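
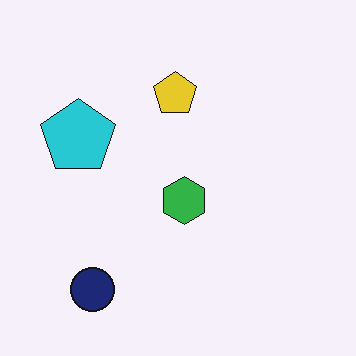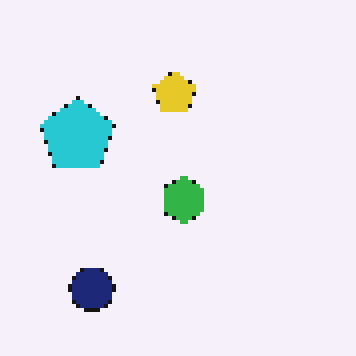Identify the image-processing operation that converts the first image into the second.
Lightly pixelated (a mild mosaic effect).

Shapes are reduced to large square blocks; fine edges and outlines are lost — a downscale-then-upscale (mosaic) effect.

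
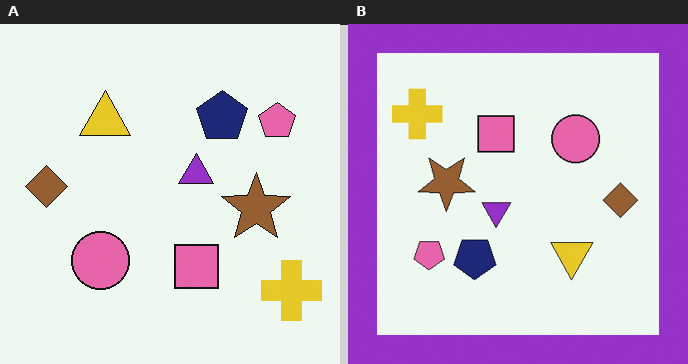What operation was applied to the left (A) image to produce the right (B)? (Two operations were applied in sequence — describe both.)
The right (B) image is the left (A) rotated 180°, then framed with a purple border.

The yellow cross sits in the bottom-right of the left (A) image and the top-left of the right (B) — consistent with a whole-image 180° rotation. A solid purple frame runs around the edge of the right (B) image, with the content slightly shrunk inside it.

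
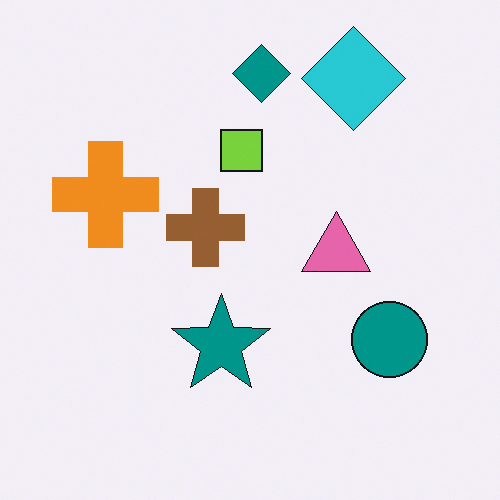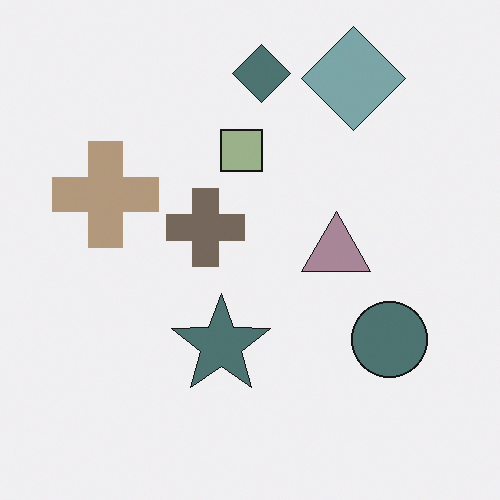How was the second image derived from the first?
It was heavily desaturated.

All colors are more muted and greyish — a global saturation change.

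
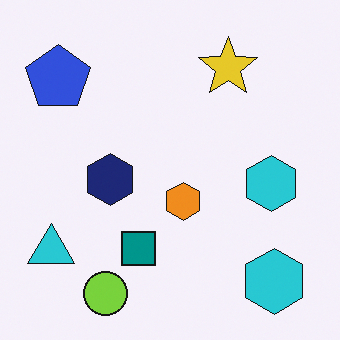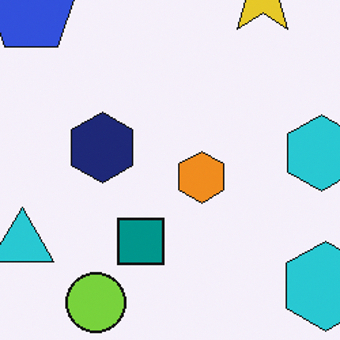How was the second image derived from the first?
The image was cropped to a modestly smaller region and rescaled.

The visible shapes are larger and the field of view is narrower; shapes near the original edges may be partly or wholly outside the frame — a crop-and-rescale.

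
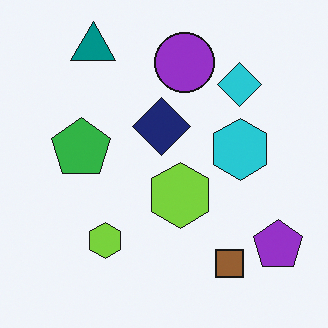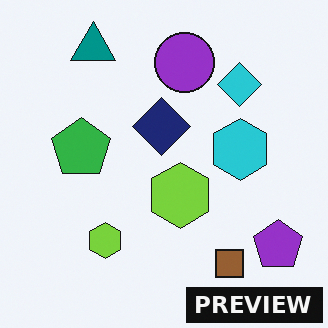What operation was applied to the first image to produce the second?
It was watermarked with the text "PREVIEW" in the lower-right corner.

A dark label reading "PREVIEW" appears in the lower-right corner.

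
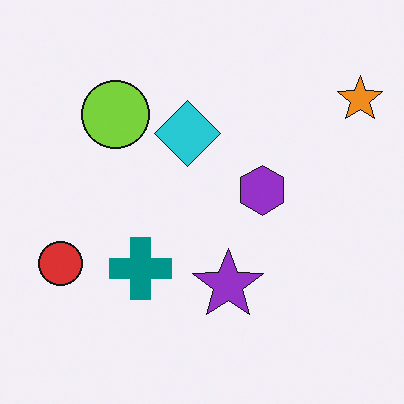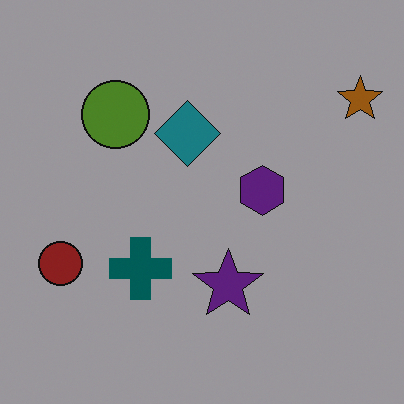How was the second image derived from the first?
It was darkened a lot.

Every pixel — background and shapes alike — is uniformly darkened.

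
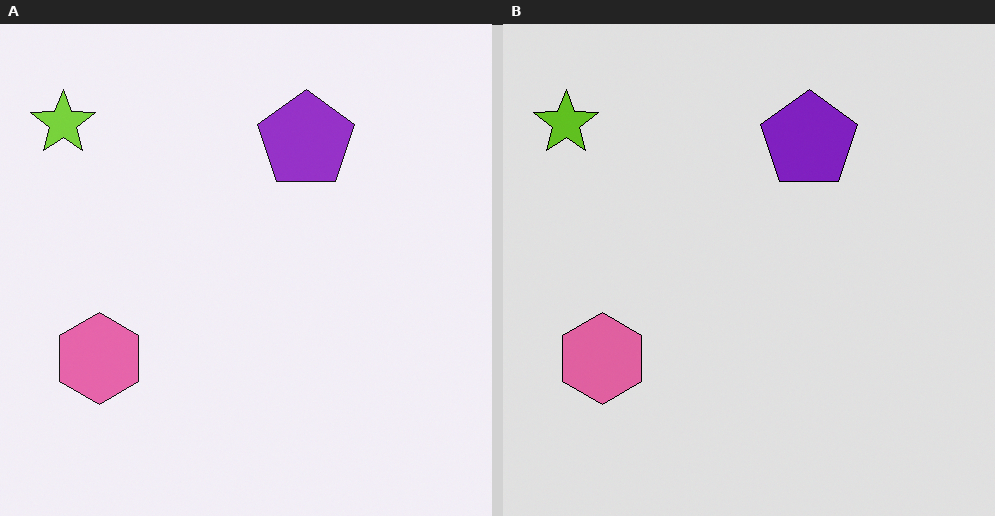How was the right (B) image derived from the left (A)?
It was moderately posterized.

Each flat color has snapped to a coarser quantized level — most visibly, the near-white background has dropped to a flat grey.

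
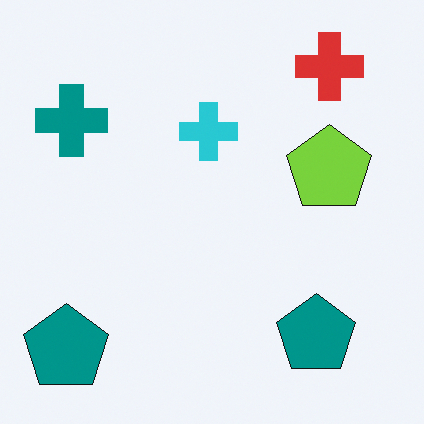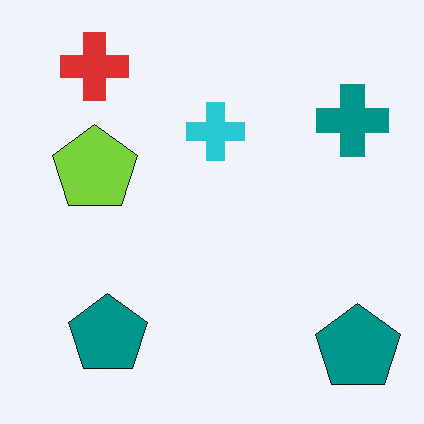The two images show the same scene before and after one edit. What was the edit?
The second image is the first flipped horizontally (left ↔ right).

The teal cross is in the top-left of the first image and the top-right of the second — shapes on opposite sides of the vertical midline have swapped in a mirror flip.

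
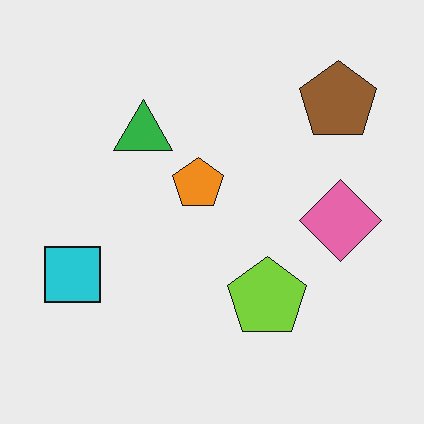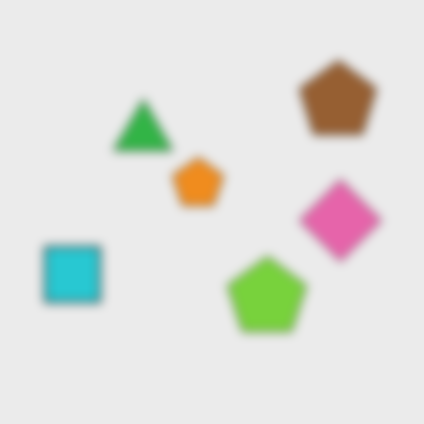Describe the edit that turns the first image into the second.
The image was strongly gaussian-blurred.

Shape edges and outlines are uniformly softened across the whole image.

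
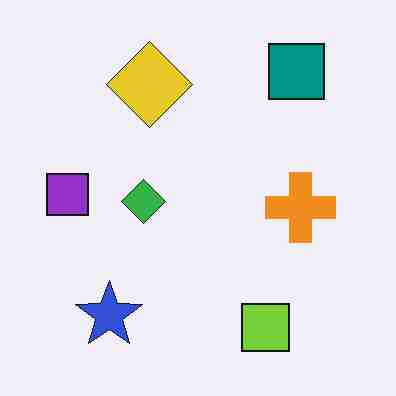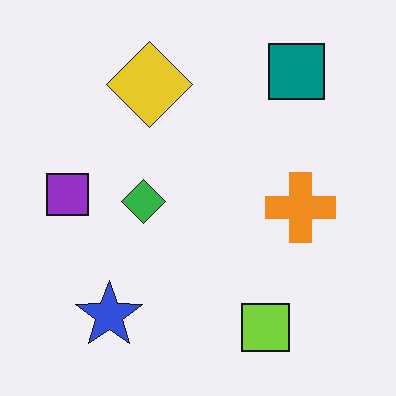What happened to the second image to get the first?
This is the original image degraded with heavy JPEG compression.

Blocky 8×8 compression artifacts appear around shape edges and the flat background shows ringing — characteristic JPEG degradation.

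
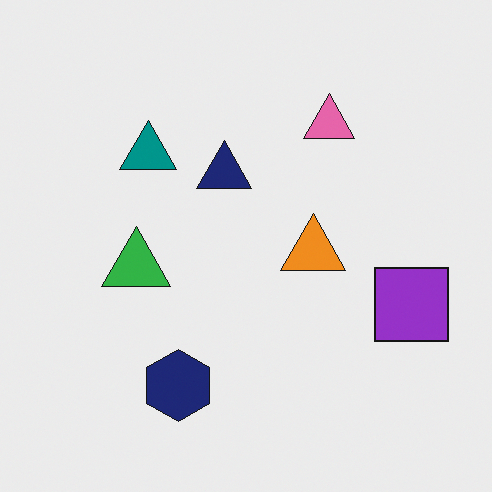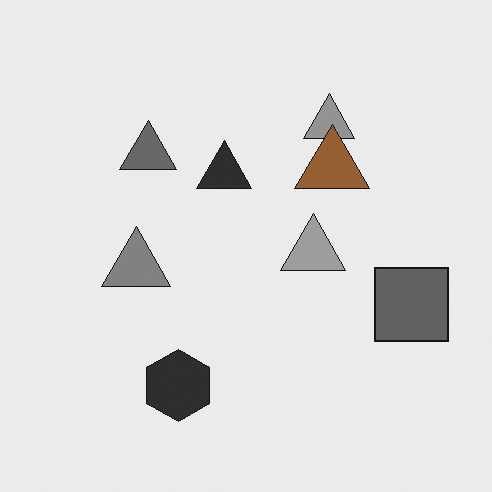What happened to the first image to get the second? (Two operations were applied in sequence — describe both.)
The image was converted to grayscale, then overlaid with an additional brown triangle.

All color is removed — every shape is now a shade of grey. A brown triangle appears in the second image that is absent from the first.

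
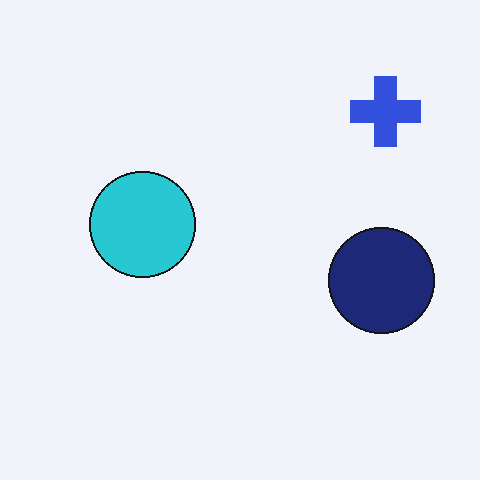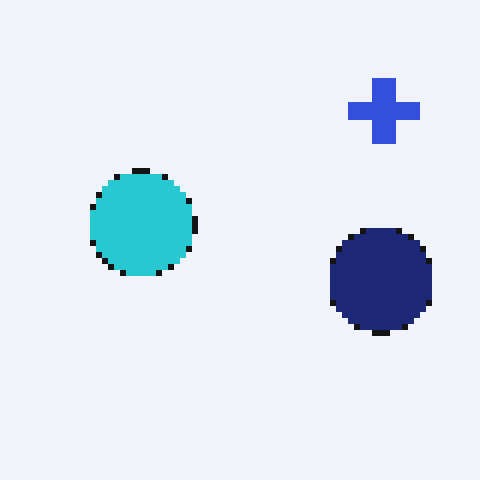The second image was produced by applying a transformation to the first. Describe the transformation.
The image was moderately pixelated.

Shapes are reduced to large square blocks; fine edges and outlines are lost — a downscale-then-upscale (mosaic) effect.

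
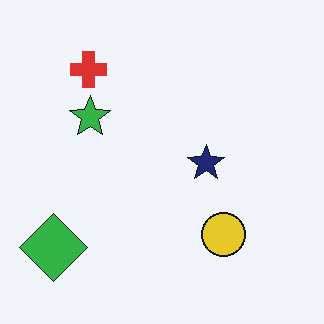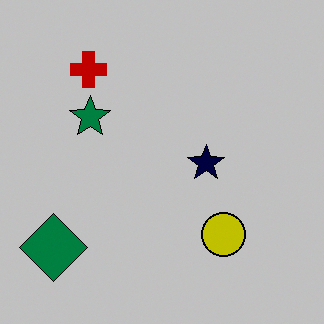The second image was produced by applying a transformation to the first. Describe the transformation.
This is the original image heavily posterized to just a handful of flat colors.

Each flat color has snapped to a coarser quantized level — most visibly, the near-white background has dropped to a flat grey.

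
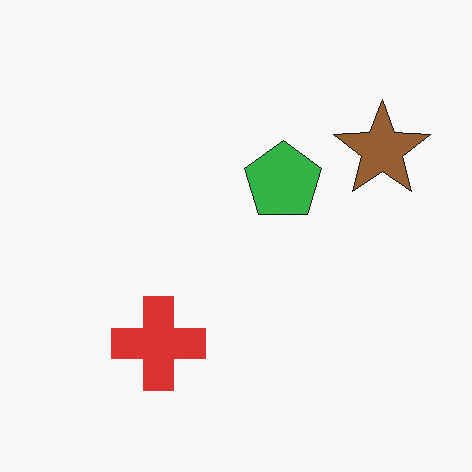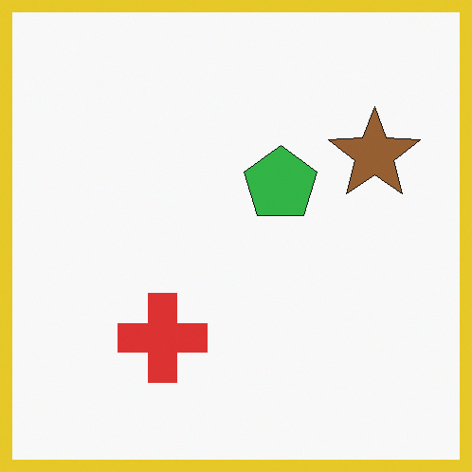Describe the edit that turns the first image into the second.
The transformation is: framed with a yellow border.

A solid yellow frame runs around the edge of the second image, with the content slightly shrunk inside it.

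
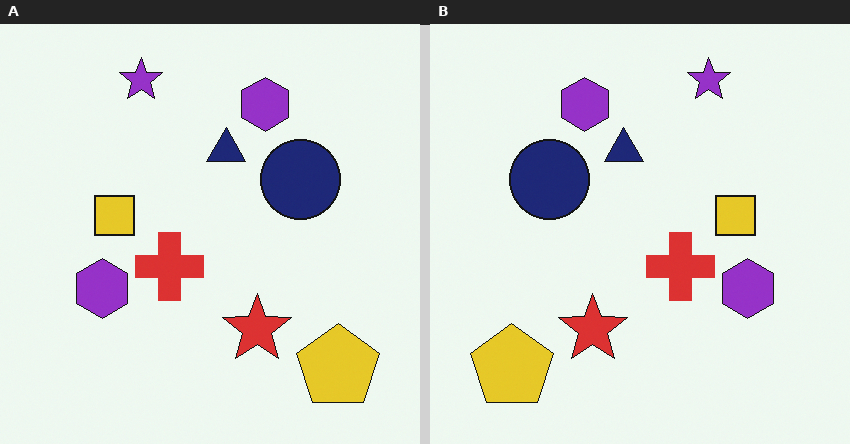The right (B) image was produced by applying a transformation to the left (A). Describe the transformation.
It was flipped horizontally (left ↔ right).

The yellow pentagon is in the bottom-right of the left (A) image and the bottom-left of the right (B) — shapes on opposite sides of the vertical midline have swapped in a mirror flip.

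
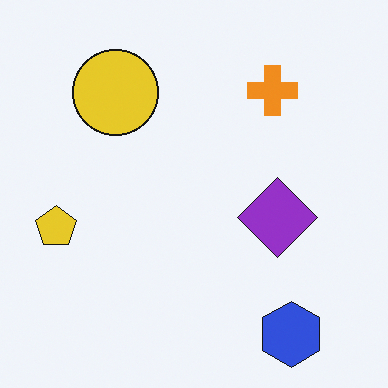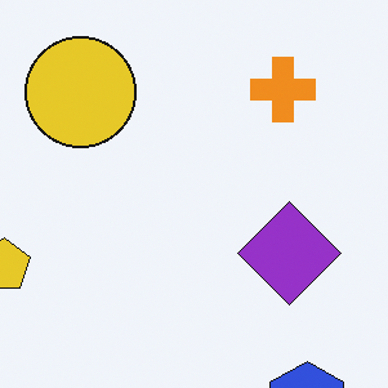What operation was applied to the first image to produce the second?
The image was cropped to a modestly smaller region and rescaled.

The visible shapes are larger and the field of view is narrower; shapes near the original edges may be partly or wholly outside the frame — a crop-and-rescale.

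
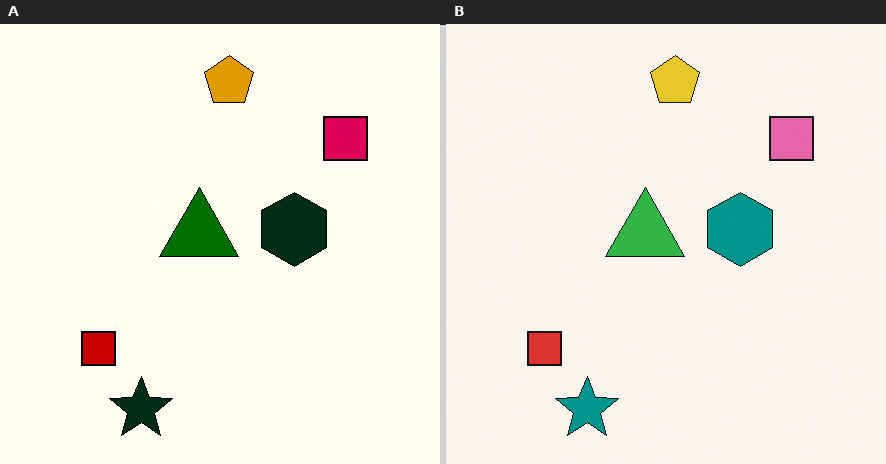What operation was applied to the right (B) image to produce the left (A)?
This is the original image given much higher contrast.

Tones are pushed away from mid-grey across the whole image — a global contrast change.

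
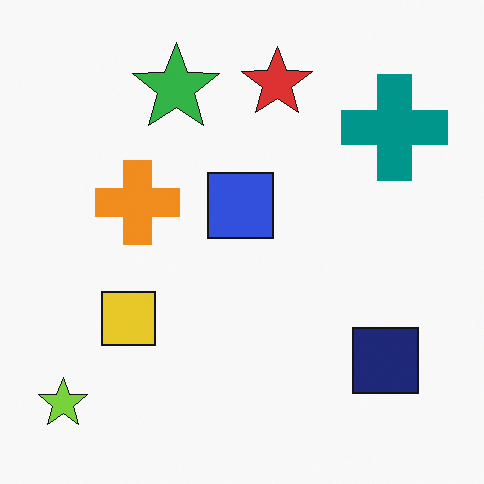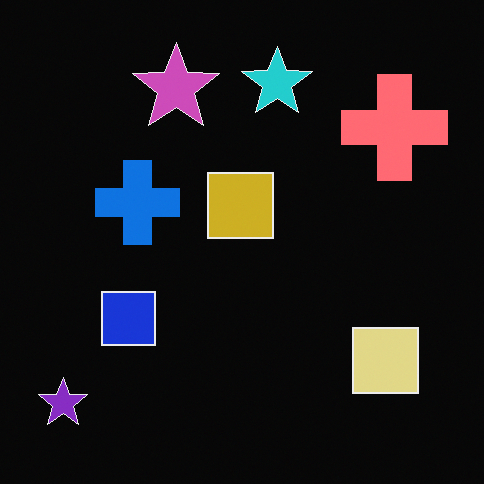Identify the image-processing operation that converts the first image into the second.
The second image is the first color-inverted (negative).

The light background has become dark and every shape's color is its complement — a photographic negative.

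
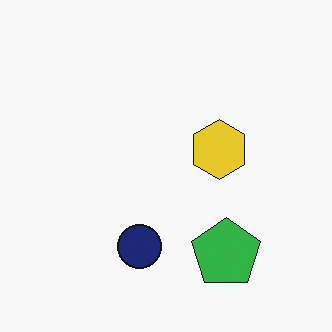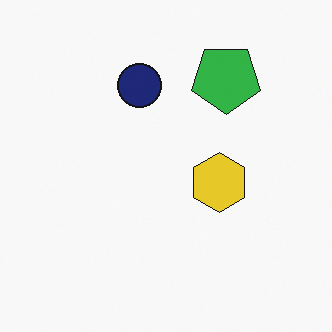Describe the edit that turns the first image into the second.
The second image is the first flipped vertically (top ↔ bottom).

The green pentagon is in the bottom-right of the first image and the top-right of the second — shapes on opposite sides of the horizontal midline have swapped in a mirror flip.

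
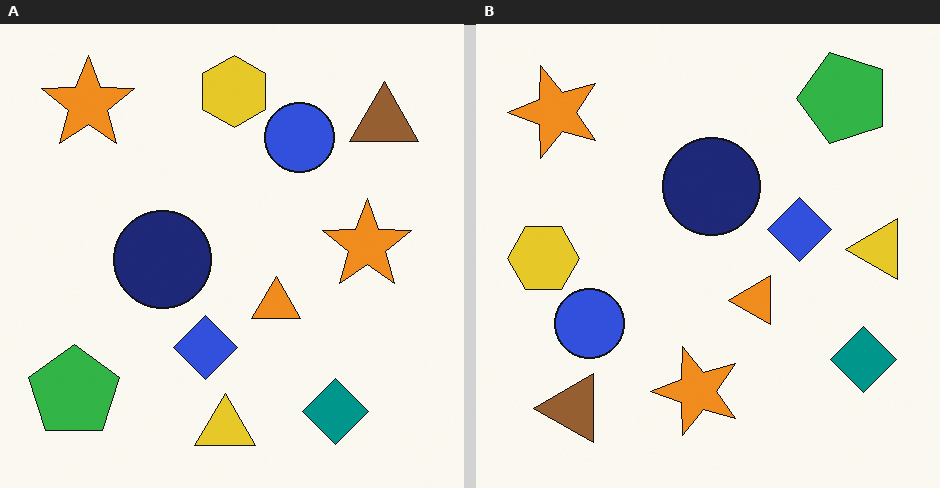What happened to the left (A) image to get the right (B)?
The right (B) image is the left (A) transposed (reflected across the top-left ↔ bottom-right diagonal).

Shapes have swapped their row and column positions — what was in the top-right is now in the bottom-left — a diagonal reflection.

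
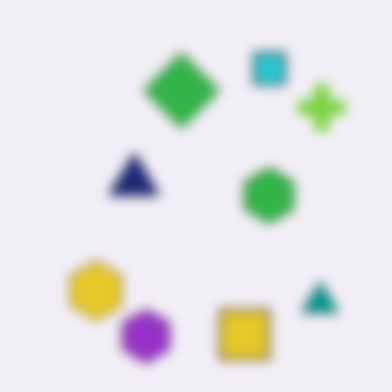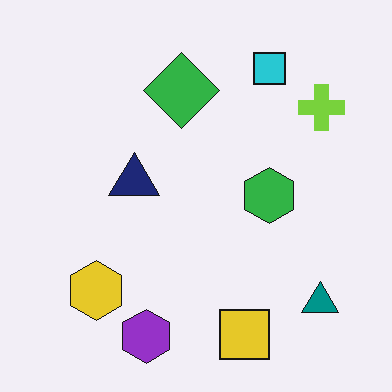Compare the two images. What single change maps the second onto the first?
The transformation is: strongly gaussian-blurred.

Shape edges and outlines are uniformly softened across the whole image.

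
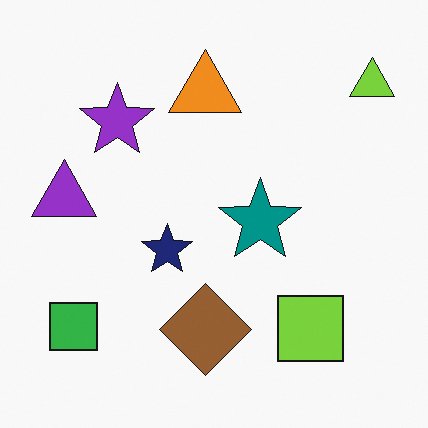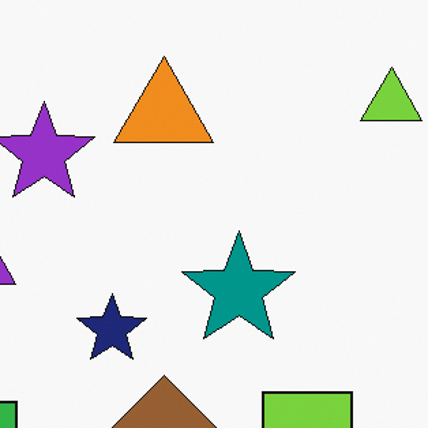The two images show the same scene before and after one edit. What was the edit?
It was cropped to a modestly smaller region and rescaled.

The visible shapes are larger and the field of view is narrower; shapes near the original edges may be partly or wholly outside the frame — a crop-and-rescale.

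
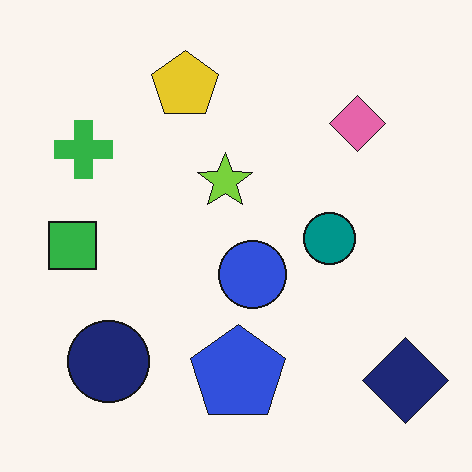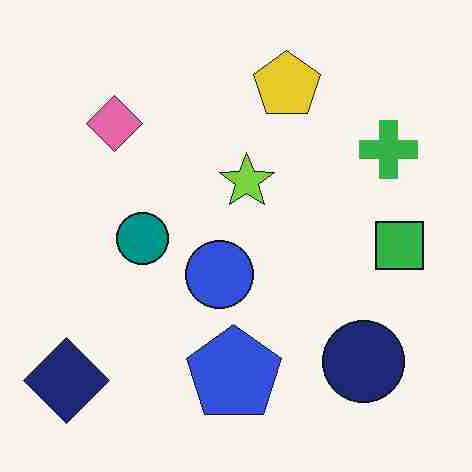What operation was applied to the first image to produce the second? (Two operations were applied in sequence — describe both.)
The image was degraded with heavy JPEG compression, then flipped horizontally (left ↔ right).

Blocky 8×8 compression artifacts appear around shape edges and the flat background shows ringing — characteristic JPEG degradation. The navy diamond is in the bottom-right of the first image and the bottom-left of the second — shapes on opposite sides of the vertical midline have swapped in a mirror flip.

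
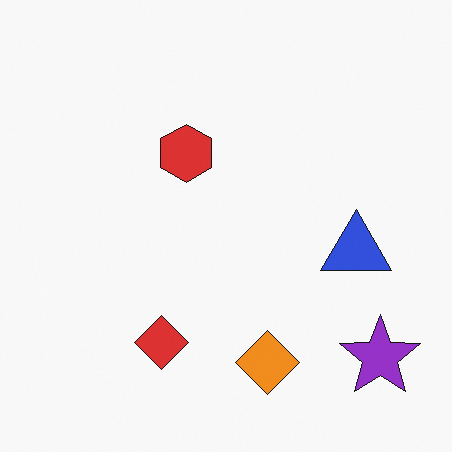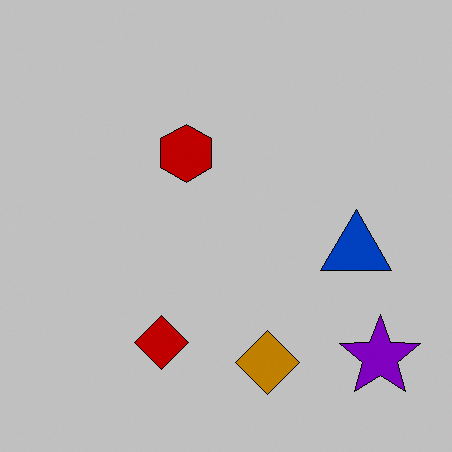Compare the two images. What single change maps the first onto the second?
The image was heavily posterized to just a handful of flat colors.

Each flat color has snapped to a coarser quantized level — most visibly, the near-white background has dropped to a flat grey.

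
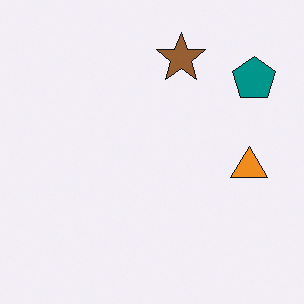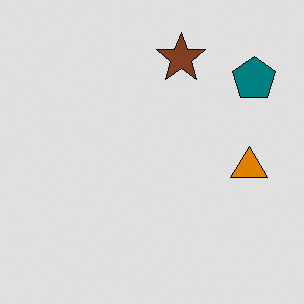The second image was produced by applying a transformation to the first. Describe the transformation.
Moderately posterized.

Each flat color has snapped to a coarser quantized level — most visibly, the near-white background has dropped to a flat grey.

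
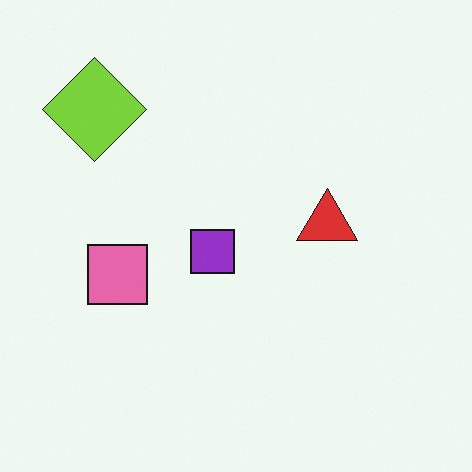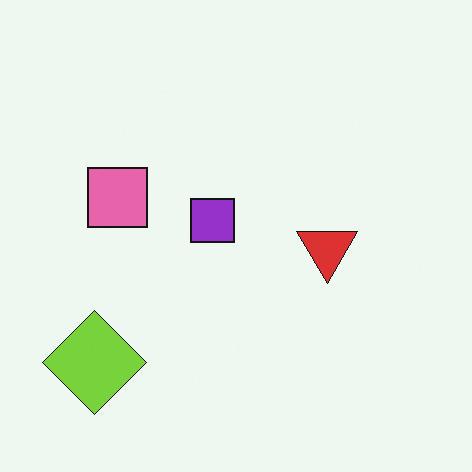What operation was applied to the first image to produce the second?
It was flipped vertically (top ↔ bottom).

The lime diamond is in the top-left of the first image and the bottom-left of the second — shapes on opposite sides of the horizontal midline have swapped in a mirror flip.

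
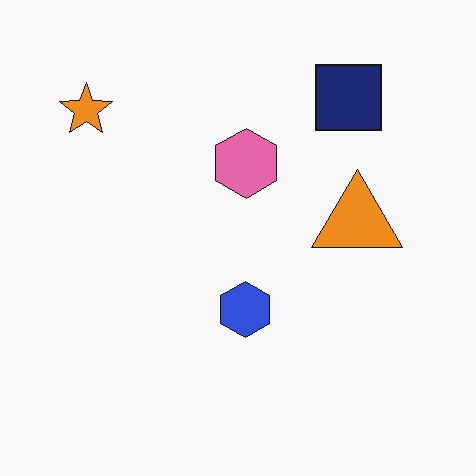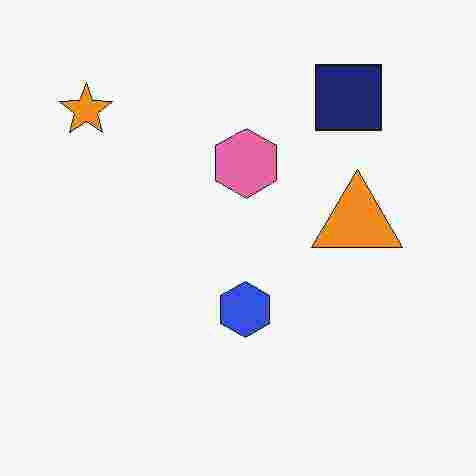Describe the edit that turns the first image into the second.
The transformation is: heavily JPEG-compressed with obvious blocking artifacts.

Blocky 8×8 compression artifacts appear around shape edges and the flat background shows ringing — characteristic JPEG degradation.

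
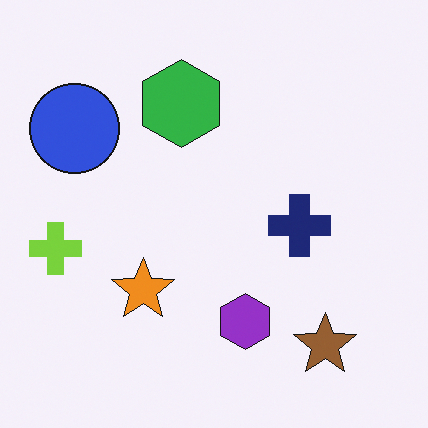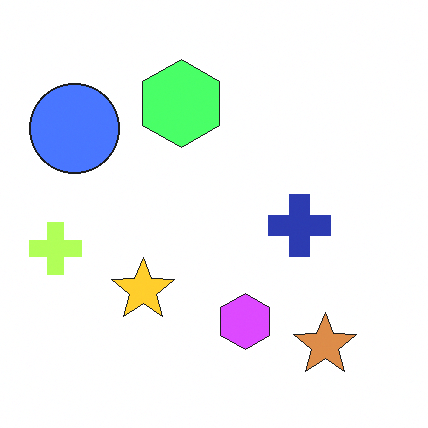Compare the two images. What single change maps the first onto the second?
The image was noticeably brightened.

Every pixel — background and shapes alike — is uniformly brightened.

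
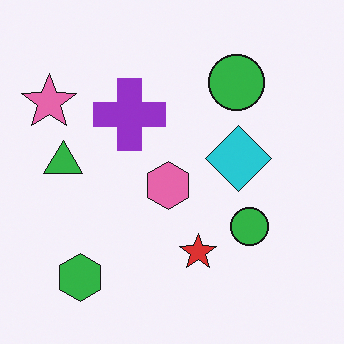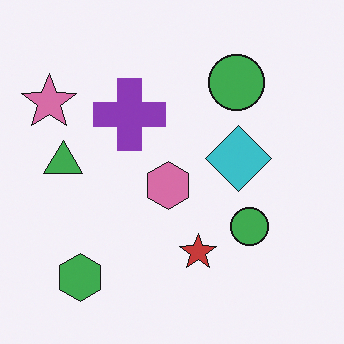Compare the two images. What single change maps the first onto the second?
This is the original image slightly desaturated.

All colors are more muted and greyish — a global saturation change.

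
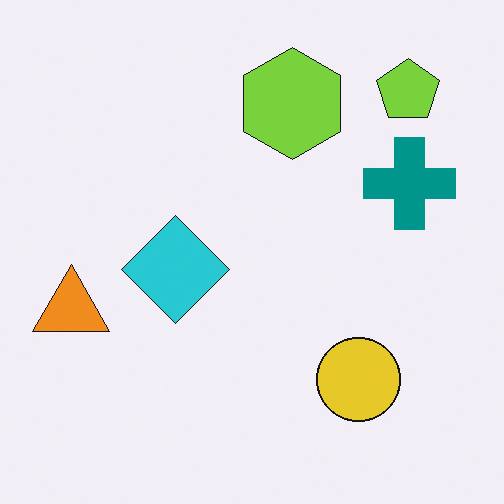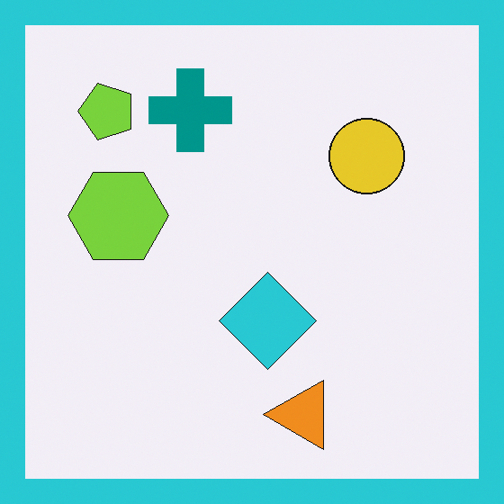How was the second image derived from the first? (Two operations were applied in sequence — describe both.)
This is the original image rotated 90° counter-clockwise, then framed with a cyan border.

The lime pentagon sits in the top-right of the first image and the top-left of the second — consistent with a whole-image 90° counter-clockwise rotation. A solid cyan frame runs around the edge of the second image, with the content slightly shrunk inside it.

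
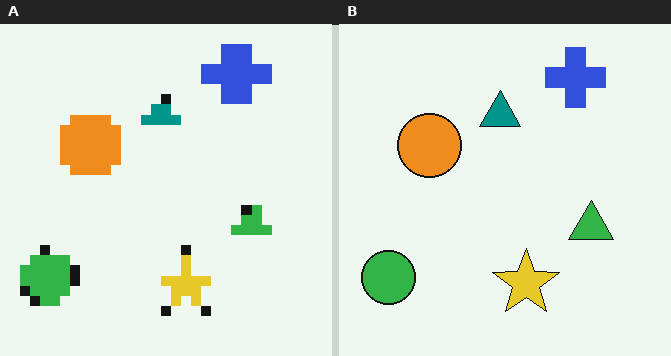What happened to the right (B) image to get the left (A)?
The image was heavily pixelated into large blocks.

Shapes are reduced to large square blocks; fine edges and outlines are lost — a downscale-then-upscale (mosaic) effect.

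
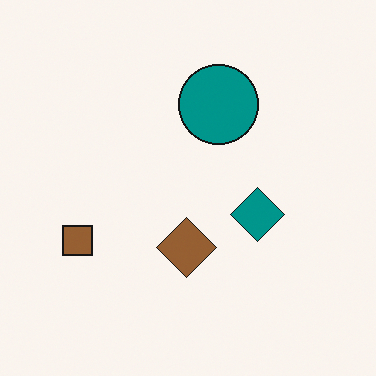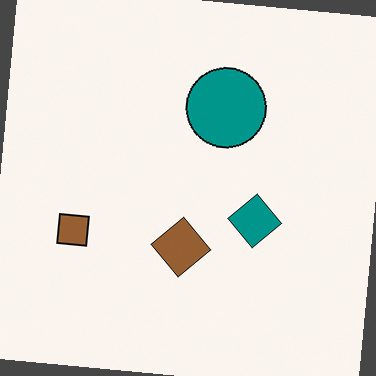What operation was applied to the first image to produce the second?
The second image is the first rotated clockwise by a slight angle.

Every shape is tilted by the same angle and the image corners show triangular fill wedges — a whole-image rotation by a non-right angle.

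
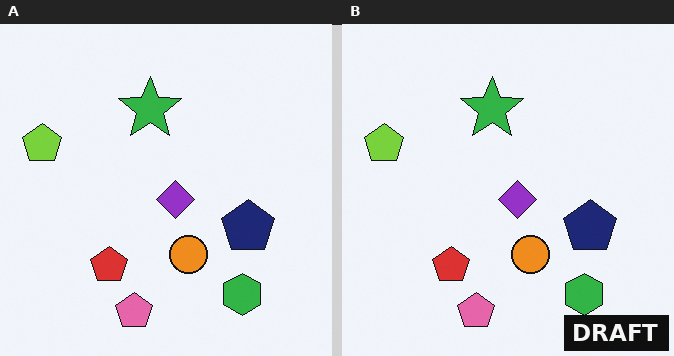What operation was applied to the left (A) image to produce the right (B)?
This is the original image watermarked with the text "DRAFT" in the lower-right corner.

A dark label reading "DRAFT" appears in the lower-right corner.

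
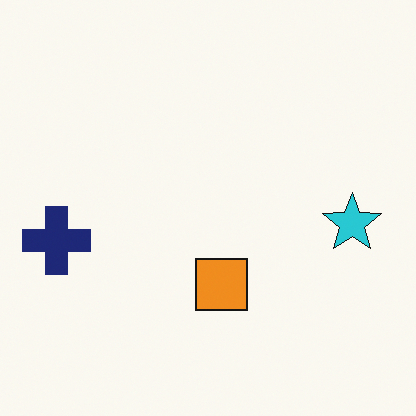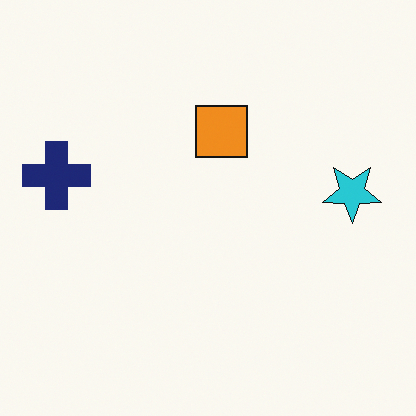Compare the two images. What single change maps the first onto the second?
The second image is the first flipped vertically (top ↔ bottom).

The orange square is in the bottom of the first image and the top of the second — shapes on opposite sides of the horizontal midline have swapped in a mirror flip.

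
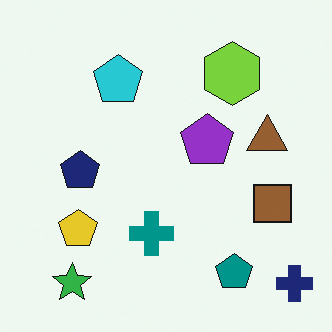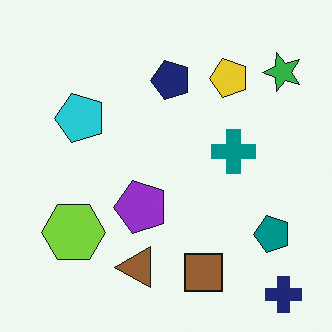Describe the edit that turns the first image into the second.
Transposed (reflected across the top-left ↔ bottom-right diagonal).

Shapes have swapped their row and column positions — what was in the top-right is now in the bottom-left — a diagonal reflection.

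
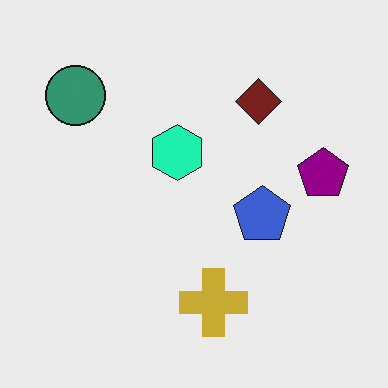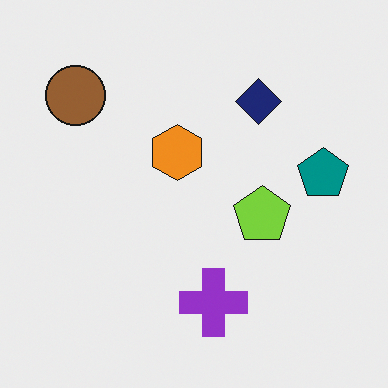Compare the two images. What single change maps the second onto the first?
The image was hue-shifted noticeably.

Every shape's color has rotated by the same amount around the hue wheel — a uniform hue shift.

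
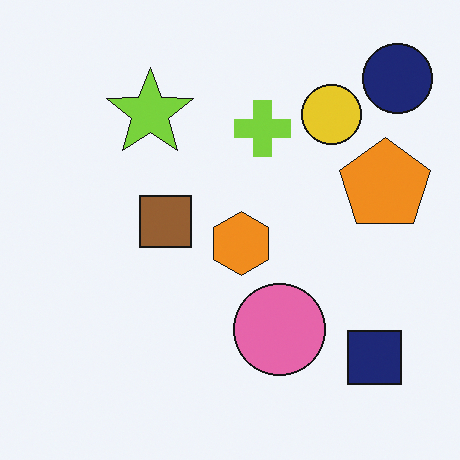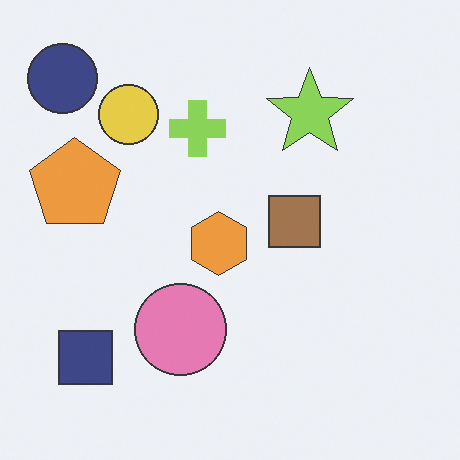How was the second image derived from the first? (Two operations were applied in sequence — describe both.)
The second image is the first given slightly reduced contrast, then flipped horizontally (left ↔ right).

Tones are pushed toward mid-grey across the whole image — a global contrast change. The navy circle is in the top-right of the first image and the top-left of the second — shapes on opposite sides of the vertical midline have swapped in a mirror flip.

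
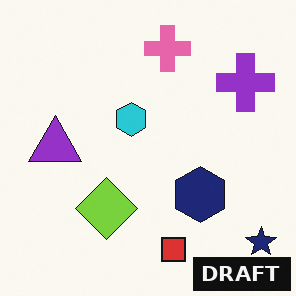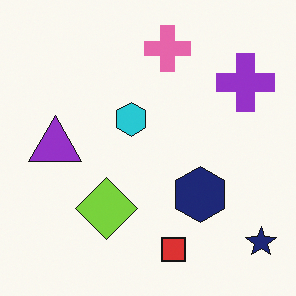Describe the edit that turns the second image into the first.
The first image is the second watermarked with the text "DRAFT" in the lower-right corner.

A dark label reading "DRAFT" appears in the lower-right corner.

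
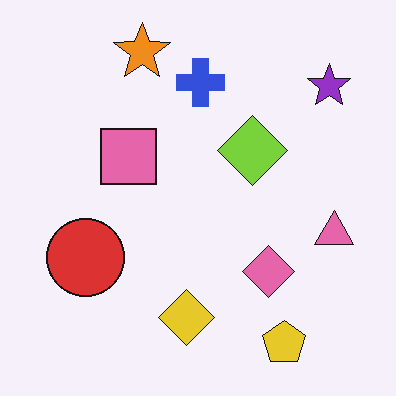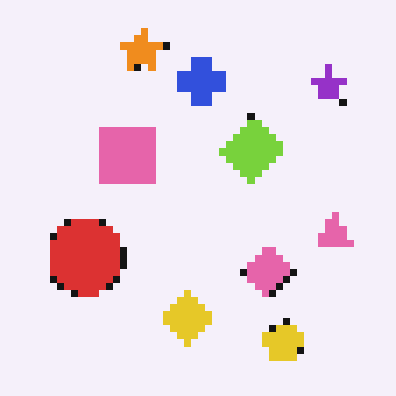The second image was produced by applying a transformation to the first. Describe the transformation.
The image was moderately pixelated.

Shapes are reduced to large square blocks; fine edges and outlines are lost — a downscale-then-upscale (mosaic) effect.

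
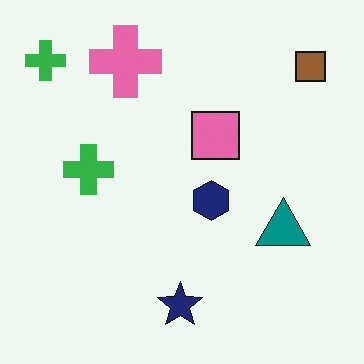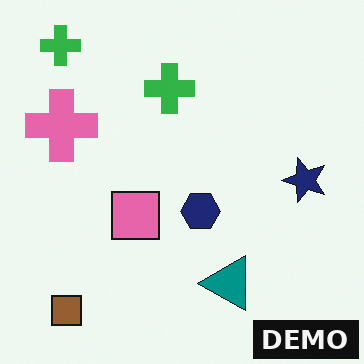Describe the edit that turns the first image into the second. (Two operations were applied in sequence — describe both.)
The second image is the first transposed (reflected across the top-left ↔ bottom-right diagonal), then watermarked with the text "DEMO" in the lower-right corner.

Shapes have swapped their row and column positions — what was in the top-right is now in the bottom-left — a diagonal reflection. A dark label reading "DEMO" appears in the lower-right corner.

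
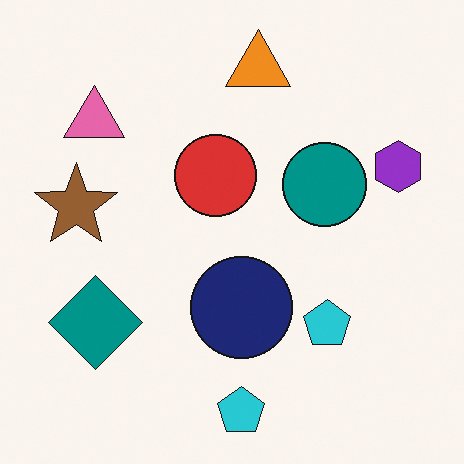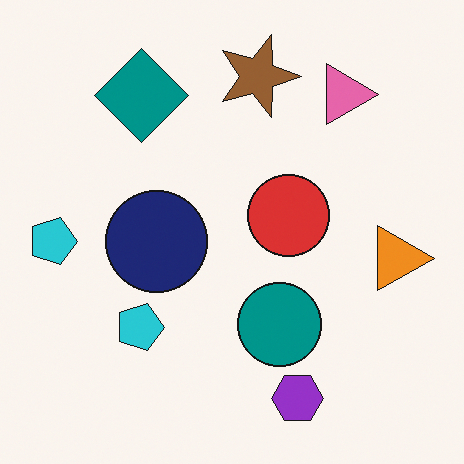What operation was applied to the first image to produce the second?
The transformation is: rotated 90° clockwise.

The purple hexagon sits in the right of the first image and the bottom of the second — consistent with a whole-image 90° clockwise rotation.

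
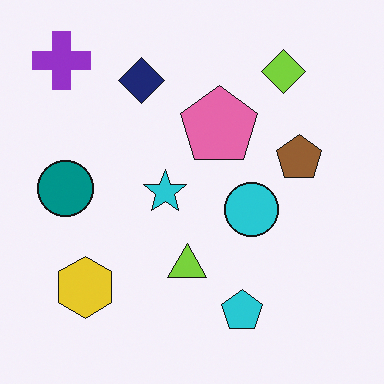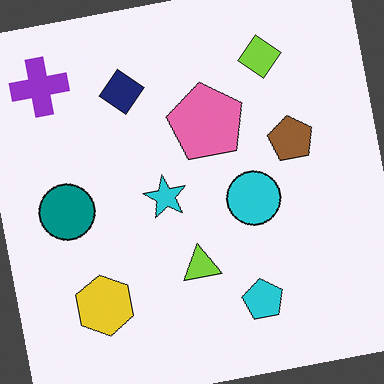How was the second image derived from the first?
The transformation is: rotated counter-clockwise by a few degrees.

Every shape is tilted by the same angle and the image corners show triangular fill wedges — a whole-image rotation by a non-right angle.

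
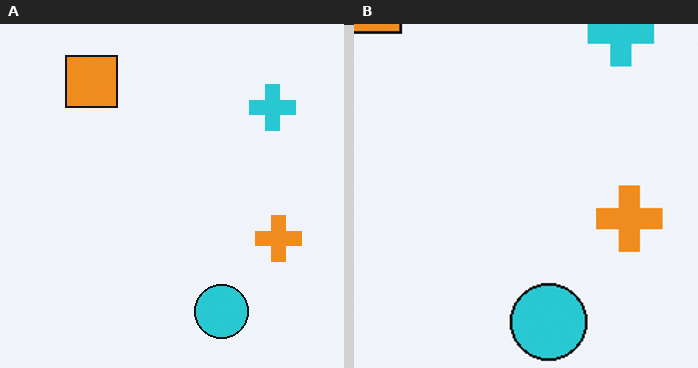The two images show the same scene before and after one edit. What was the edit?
It was cropped to a modestly smaller region and rescaled.

The visible shapes are larger and the field of view is narrower; shapes near the original edges may be partly or wholly outside the frame — a crop-and-rescale.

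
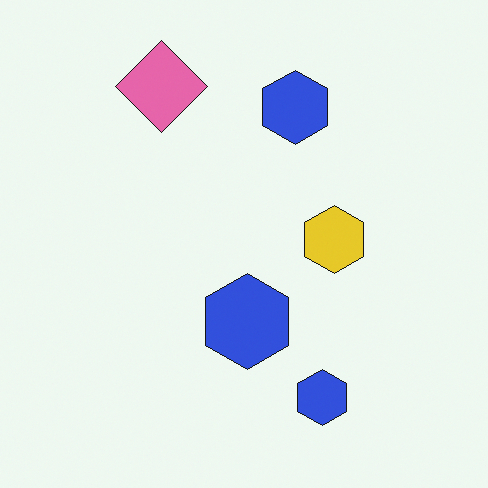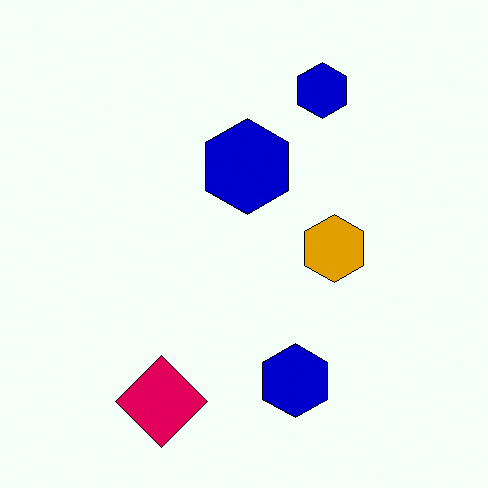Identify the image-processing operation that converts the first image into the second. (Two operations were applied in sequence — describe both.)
This is the original image boosted in contrast, then flipped vertically (top ↔ bottom).

Tones are pushed away from mid-grey across the whole image — a global contrast change. The pink diamond is in the top-left of the first image and the bottom-left of the second — shapes on opposite sides of the horizontal midline have swapped in a mirror flip.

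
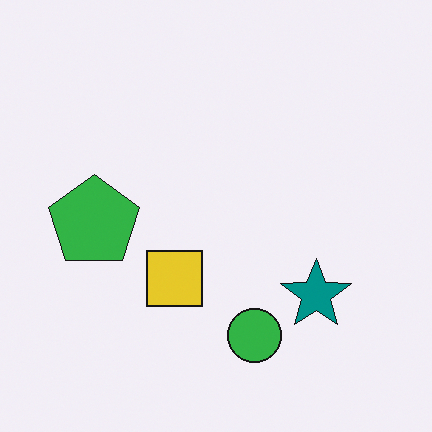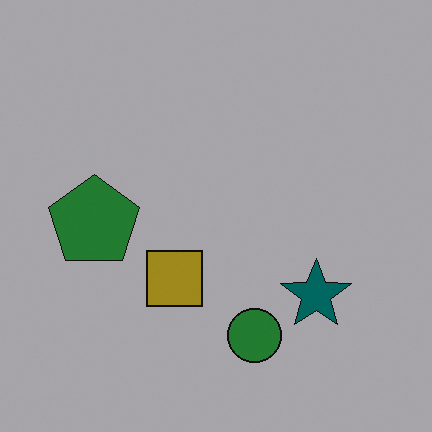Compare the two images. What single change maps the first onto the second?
Darkened a lot.

Every pixel — background and shapes alike — is uniformly darkened.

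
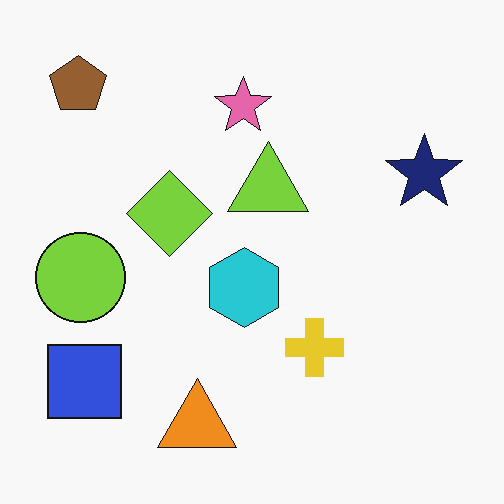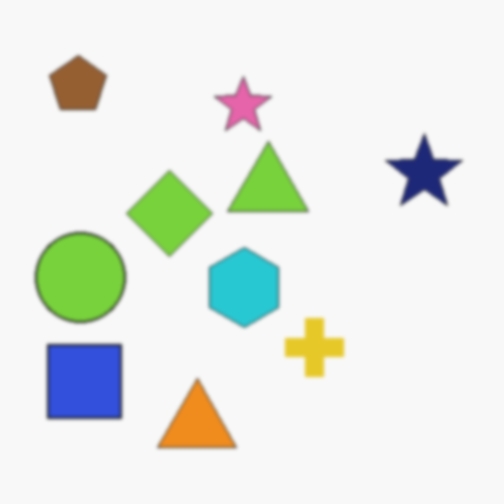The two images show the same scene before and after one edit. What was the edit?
Given a subtle gaussian blur.

Shape edges and outlines are uniformly softened across the whole image.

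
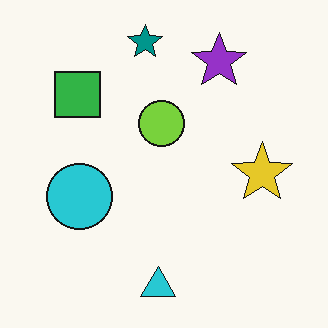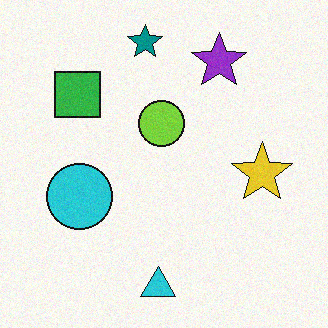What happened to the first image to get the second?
The second image is the first degraded with light additive noise.

Random speckle covers the whole image, including the flat background.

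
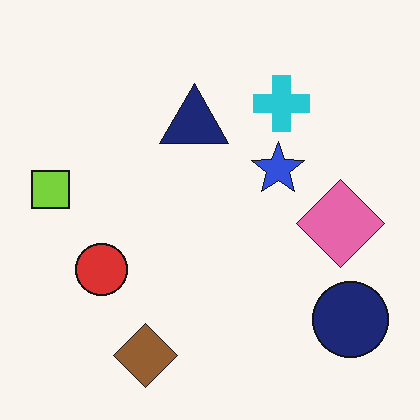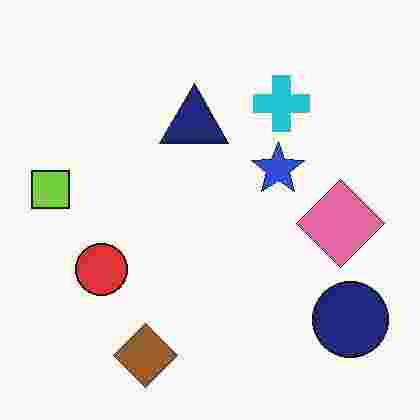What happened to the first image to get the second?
The second image is the first degraded with heavy JPEG compression.

Blocky 8×8 compression artifacts appear around shape edges and the flat background shows ringing — characteristic JPEG degradation.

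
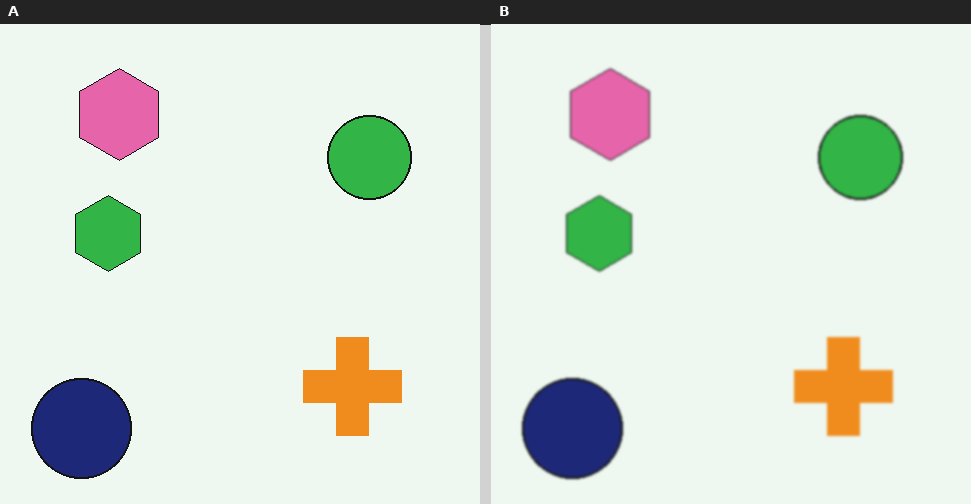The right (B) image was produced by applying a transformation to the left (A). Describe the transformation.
The right (B) image is the left (A) given a subtle gaussian blur.

Shape edges and outlines are uniformly softened across the whole image.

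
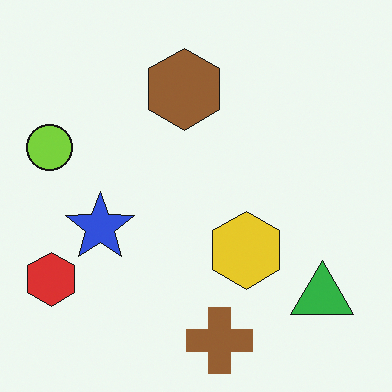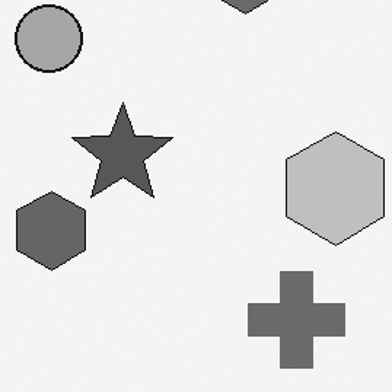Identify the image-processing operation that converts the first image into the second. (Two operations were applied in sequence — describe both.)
The transformation is: converted to grayscale, then cropped to a modestly smaller region and rescaled.

All color is removed — every shape is now a shade of grey. The visible shapes are larger and the field of view is narrower; shapes near the original edges may be partly or wholly outside the frame — a crop-and-rescale.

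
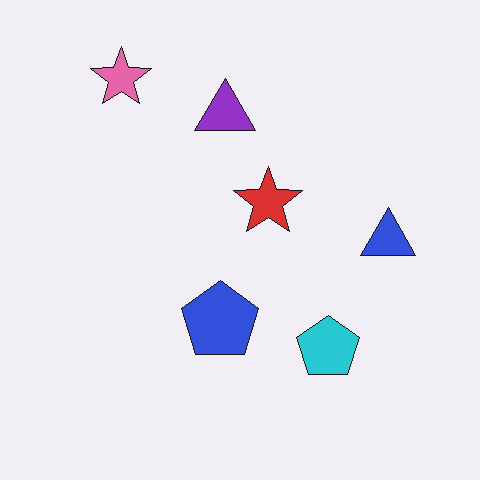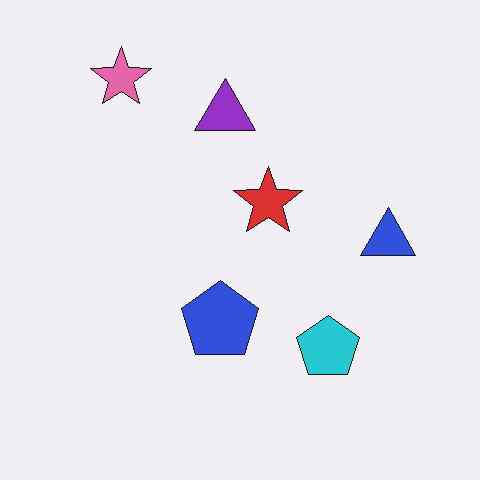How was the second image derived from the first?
This is the original image JPEG-compressed with visible artifacts.

Blocky 8×8 compression artifacts appear around shape edges and the flat background shows ringing — characteristic JPEG degradation.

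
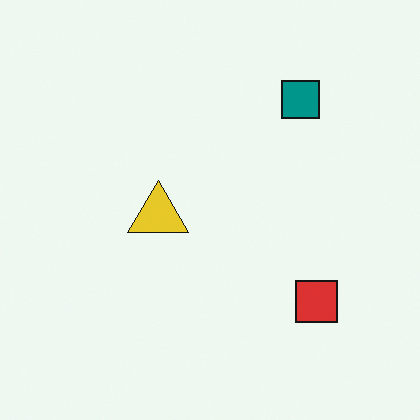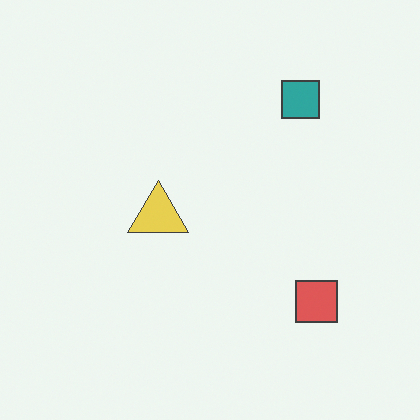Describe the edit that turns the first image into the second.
This is the original image given slightly reduced contrast.

Tones are pushed toward mid-grey across the whole image — a global contrast change.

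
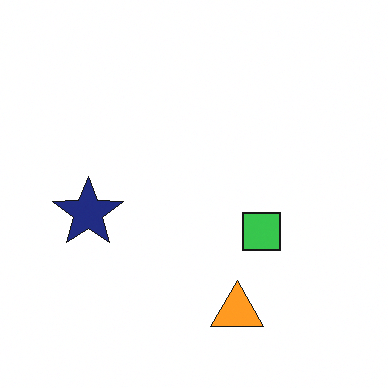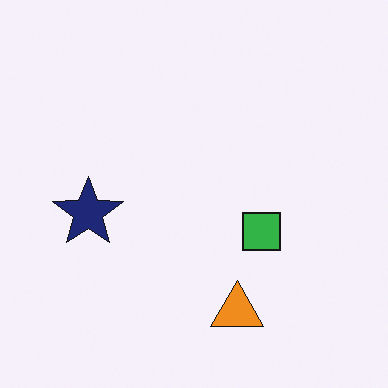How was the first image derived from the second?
The transformation is: brightened a little.

Every pixel — background and shapes alike — is uniformly brightened.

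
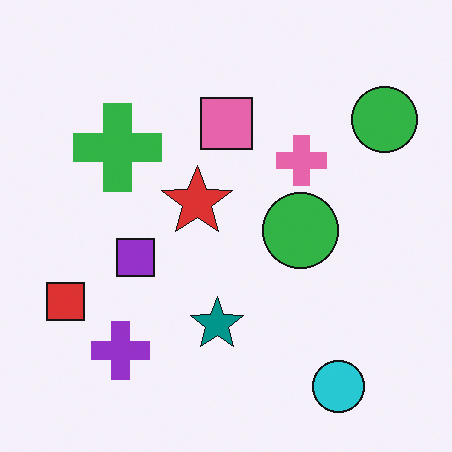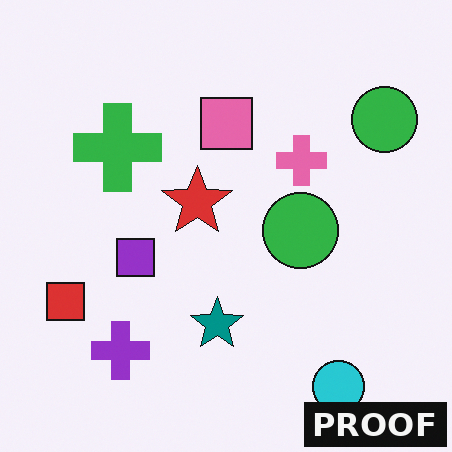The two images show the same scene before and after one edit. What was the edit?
It was watermarked with the text "PROOF" in the lower-right corner.

A dark label reading "PROOF" appears in the lower-right corner.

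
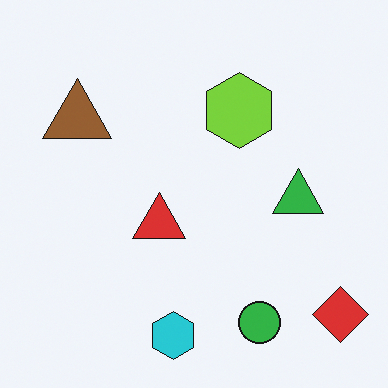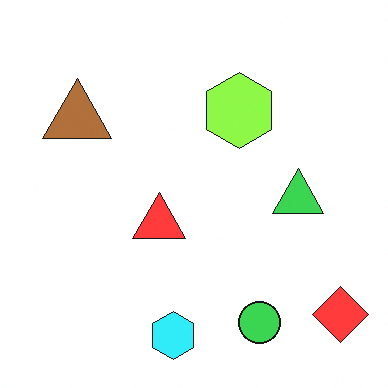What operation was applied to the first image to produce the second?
This is the original image slightly brightened.

Every pixel — background and shapes alike — is uniformly brightened.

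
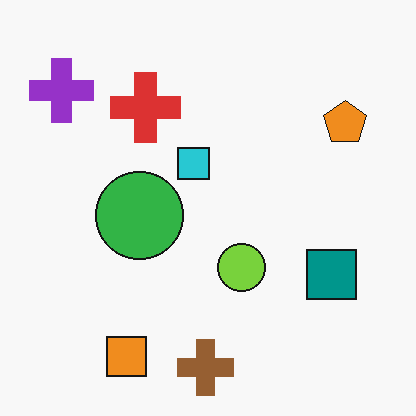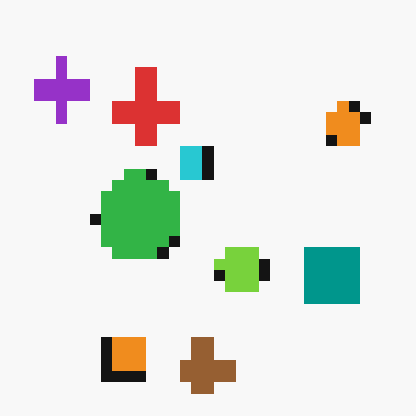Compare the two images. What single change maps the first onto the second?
Coarsely pixelated.

Shapes are reduced to large square blocks; fine edges and outlines are lost — a downscale-then-upscale (mosaic) effect.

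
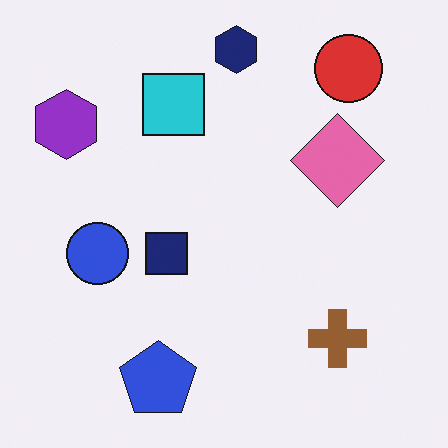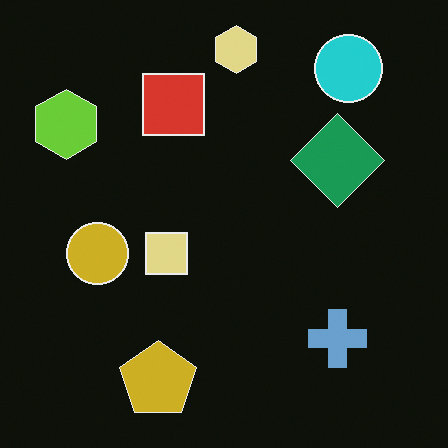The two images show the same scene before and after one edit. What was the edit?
The transformation is: color-inverted (negative).

The light background has become dark and every shape's color is its complement — a photographic negative.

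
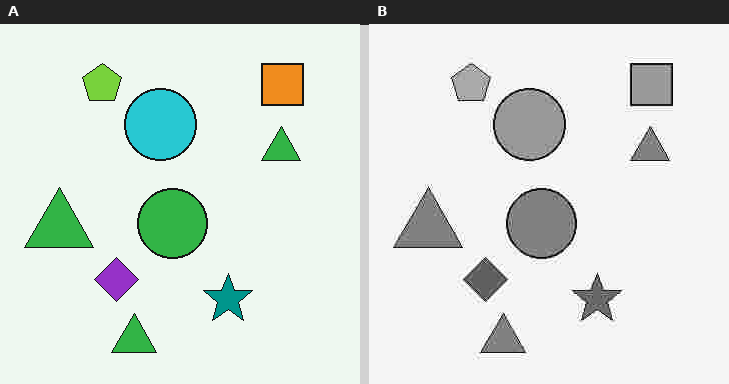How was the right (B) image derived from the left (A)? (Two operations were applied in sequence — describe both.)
The image was converted to grayscale, then heavily JPEG-compressed with obvious blocking artifacts.

All color is removed — every shape is now a shade of grey. Blocky 8×8 compression artifacts appear around shape edges and the flat background shows ringing — characteristic JPEG degradation.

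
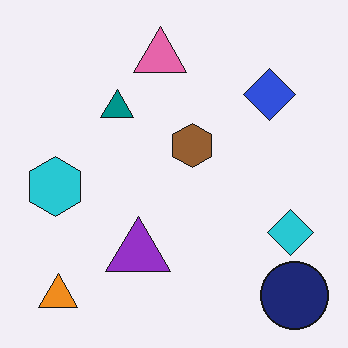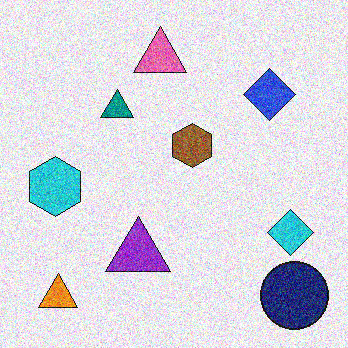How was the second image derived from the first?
It was degraded with a thick layer of grain.

Random speckle covers the whole image, including the flat background.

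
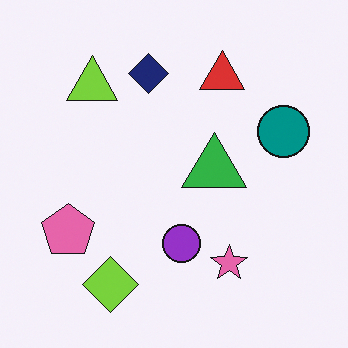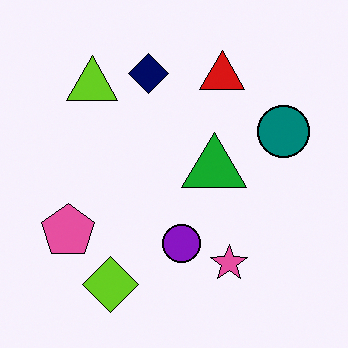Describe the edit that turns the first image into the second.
It was given slightly increased contrast.

Tones are pushed away from mid-grey across the whole image — a global contrast change.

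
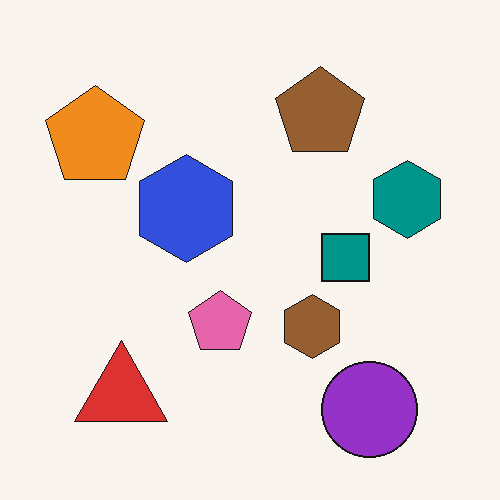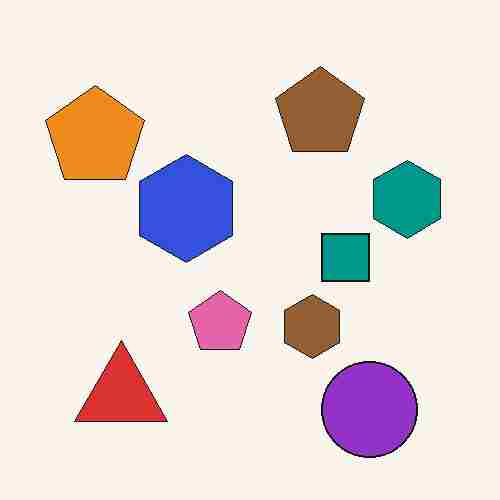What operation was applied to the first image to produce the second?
The image was degraded with heavy JPEG compression.

Blocky 8×8 compression artifacts appear around shape edges and the flat background shows ringing — characteristic JPEG degradation.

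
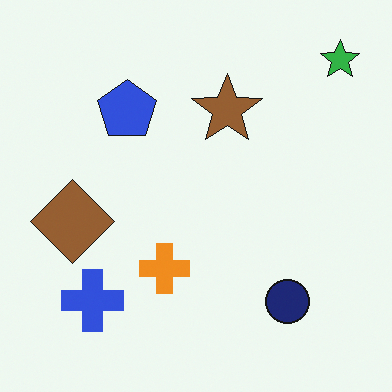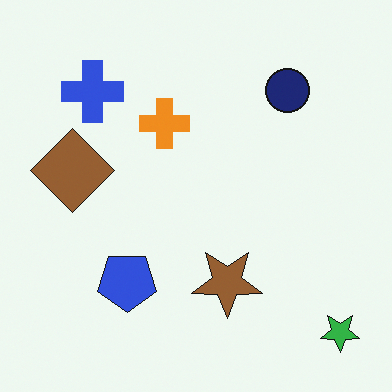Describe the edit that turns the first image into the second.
The second image is the first flipped vertically (top ↔ bottom).

The green star is in the top-right of the first image and the bottom-right of the second — shapes on opposite sides of the horizontal midline have swapped in a mirror flip.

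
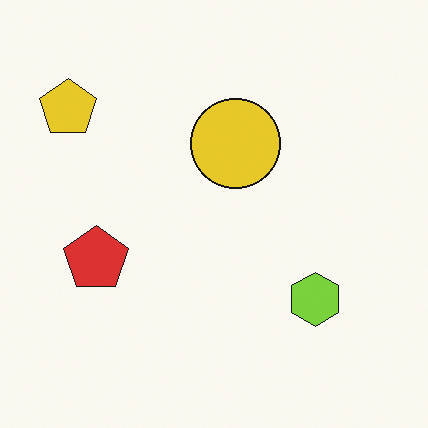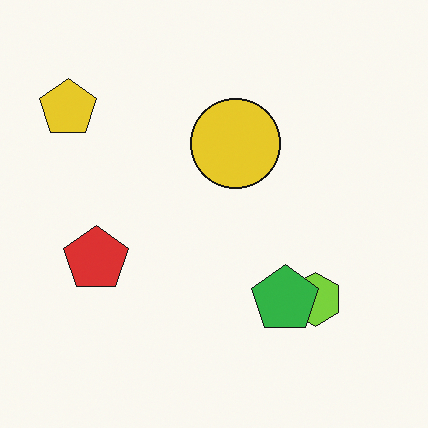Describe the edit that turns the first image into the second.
This is the original image overlaid with an additional green pentagon.

A green pentagon appears in the second image that is absent from the first.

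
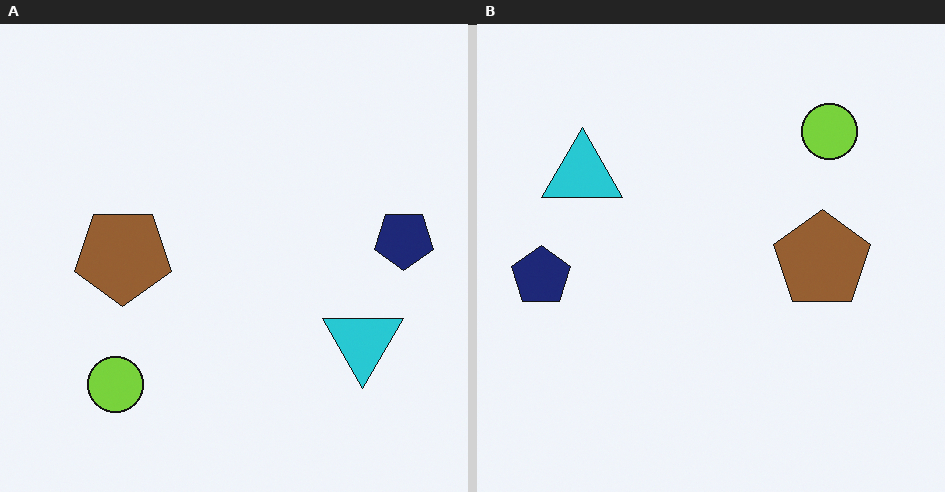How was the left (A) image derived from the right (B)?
The left (A) image is the right (B) rotated 180°.

The lime circle sits in the top-right of the right (B) image and the bottom-left of the left (A) — consistent with a whole-image 180° rotation.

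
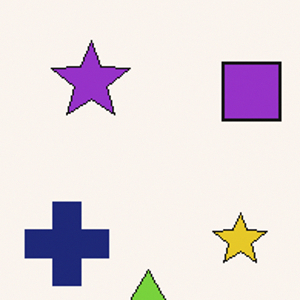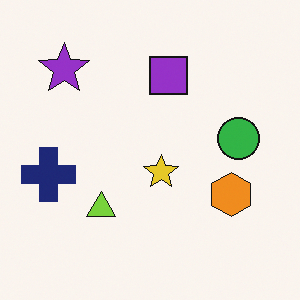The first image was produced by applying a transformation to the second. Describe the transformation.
Cropped to a modestly smaller region and rescaled.

The visible shapes are larger and the field of view is narrower; shapes near the original edges may be partly or wholly outside the frame — a crop-and-rescale.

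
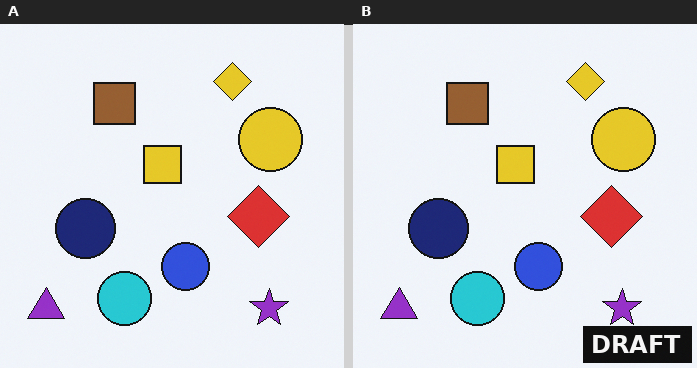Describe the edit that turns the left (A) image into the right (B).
The right (B) image is the left (A) watermarked with the text "DRAFT" in the lower-right corner.

A dark label reading "DRAFT" appears in the lower-right corner.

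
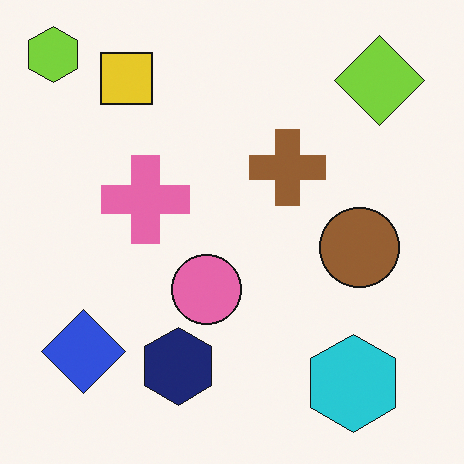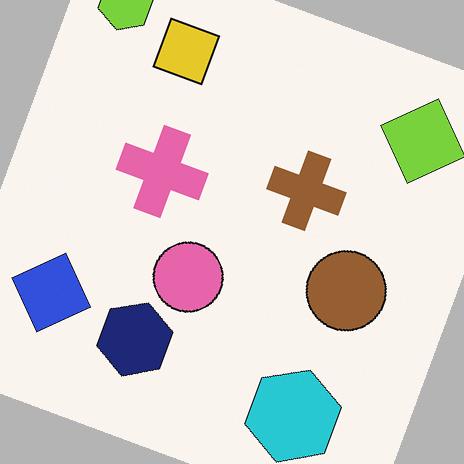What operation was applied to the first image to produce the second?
The image was rotated clockwise by a moderate amount.

Every shape is tilted by the same angle and the image corners show triangular fill wedges — a whole-image rotation by a non-right angle.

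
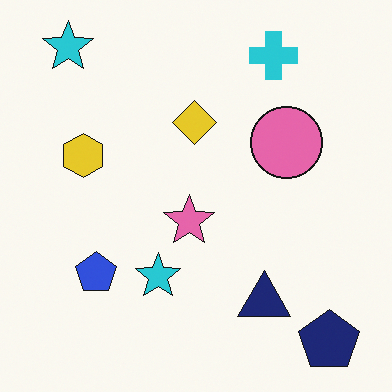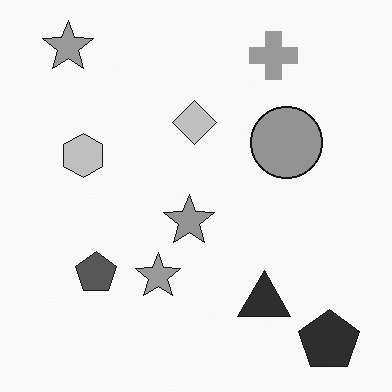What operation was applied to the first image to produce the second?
The second image is the first converted to grayscale.

All color is removed — every shape is now a shade of grey.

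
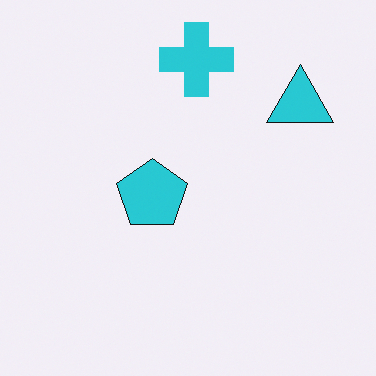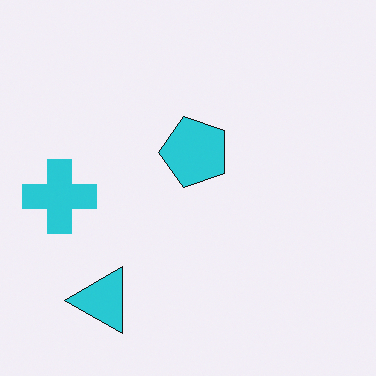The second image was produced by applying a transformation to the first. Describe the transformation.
This is the original image transposed (reflected across the top-left ↔ bottom-right diagonal).

Shapes have swapped their row and column positions — what was in the top-right is now in the bottom-left — a diagonal reflection.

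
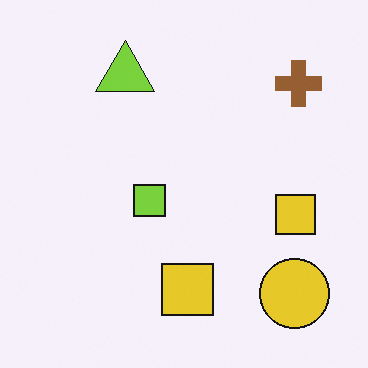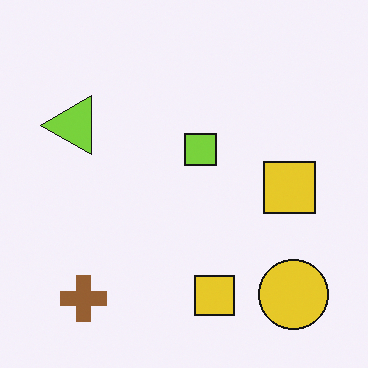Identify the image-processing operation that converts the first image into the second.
This is the original image transposed (reflected across the top-left ↔ bottom-right diagonal).

Shapes have swapped their row and column positions — what was in the top-right is now in the bottom-left — a diagonal reflection.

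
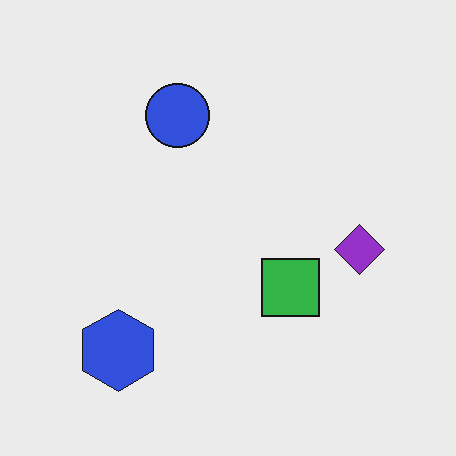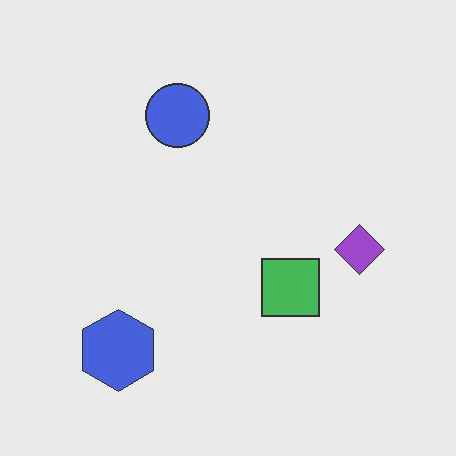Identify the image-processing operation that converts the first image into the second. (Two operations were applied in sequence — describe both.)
The image was given moderate JPEG compression, then given slightly reduced contrast.

Blocky 8×8 compression artifacts appear around shape edges and the flat background shows ringing — characteristic JPEG degradation. Tones are pushed toward mid-grey across the whole image — a global contrast change.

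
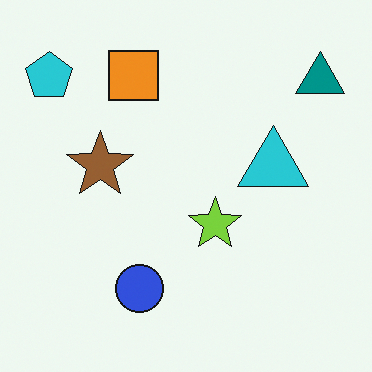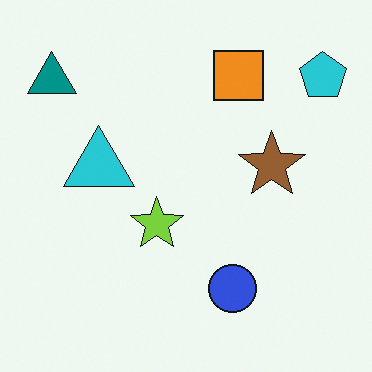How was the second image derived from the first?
The second image is the first flipped horizontally (left ↔ right).

The cyan pentagon is in the top-left of the first image and the top-right of the second — shapes on opposite sides of the vertical midline have swapped in a mirror flip.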